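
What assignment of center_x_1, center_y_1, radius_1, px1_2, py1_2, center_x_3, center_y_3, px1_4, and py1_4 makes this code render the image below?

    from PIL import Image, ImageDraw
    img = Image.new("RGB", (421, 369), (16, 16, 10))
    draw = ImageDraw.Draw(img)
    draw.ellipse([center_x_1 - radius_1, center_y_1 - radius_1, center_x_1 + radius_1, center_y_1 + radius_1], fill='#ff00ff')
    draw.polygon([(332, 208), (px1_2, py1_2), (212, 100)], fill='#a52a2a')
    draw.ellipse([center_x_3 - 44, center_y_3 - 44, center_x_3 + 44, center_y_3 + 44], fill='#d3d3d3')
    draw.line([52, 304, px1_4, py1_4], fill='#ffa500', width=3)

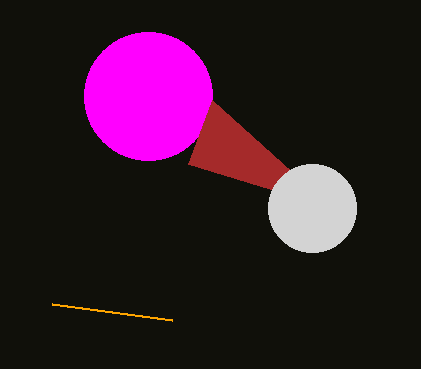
center_x_1 = 148; center_y_1 = 96; radius_1 = 64; px1_2 = 188; py1_2 = 164; center_x_3 = 312; center_y_3 = 208; px1_4 = 172; py1_4 = 320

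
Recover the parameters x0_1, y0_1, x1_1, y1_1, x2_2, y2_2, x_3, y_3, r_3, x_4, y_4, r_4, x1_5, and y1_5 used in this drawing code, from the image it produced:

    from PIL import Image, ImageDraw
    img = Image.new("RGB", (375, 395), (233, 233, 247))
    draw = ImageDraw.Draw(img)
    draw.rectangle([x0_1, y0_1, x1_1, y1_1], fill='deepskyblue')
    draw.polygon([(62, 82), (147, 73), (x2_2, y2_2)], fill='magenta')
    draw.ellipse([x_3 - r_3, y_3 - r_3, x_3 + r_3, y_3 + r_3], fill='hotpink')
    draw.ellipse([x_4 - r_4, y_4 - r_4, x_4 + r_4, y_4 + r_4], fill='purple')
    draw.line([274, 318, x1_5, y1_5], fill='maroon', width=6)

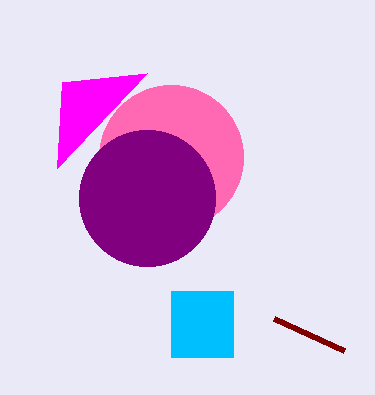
x0_1 = 171; y0_1 = 291; x1_1 = 233; y1_1 = 357; x2_2 = 57; y2_2 = 168; x_3 = 171; y_3 = 157; r_3 = 72; x_4 = 147; y_4 = 198; r_4 = 68; x1_5 = 344; y1_5 = 350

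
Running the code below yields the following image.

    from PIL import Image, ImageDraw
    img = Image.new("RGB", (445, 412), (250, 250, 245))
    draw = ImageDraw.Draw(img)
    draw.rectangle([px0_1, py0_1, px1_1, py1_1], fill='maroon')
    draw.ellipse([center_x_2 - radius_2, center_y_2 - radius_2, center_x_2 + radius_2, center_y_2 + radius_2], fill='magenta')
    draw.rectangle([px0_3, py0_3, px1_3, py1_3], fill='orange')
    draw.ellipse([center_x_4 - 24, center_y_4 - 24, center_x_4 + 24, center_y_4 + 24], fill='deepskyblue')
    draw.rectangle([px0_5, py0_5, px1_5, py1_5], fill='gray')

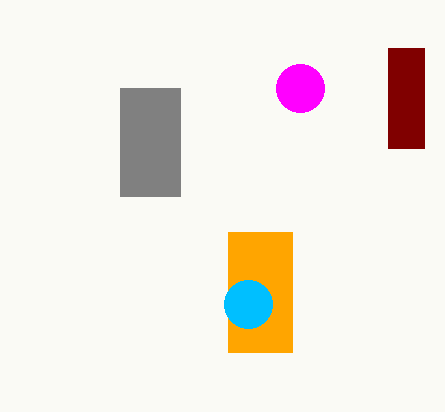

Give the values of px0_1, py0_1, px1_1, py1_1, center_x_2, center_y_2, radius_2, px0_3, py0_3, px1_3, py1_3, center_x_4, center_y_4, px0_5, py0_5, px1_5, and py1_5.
px0_1 = 388
py0_1 = 48
px1_1 = 424
py1_1 = 148
center_x_2 = 300
center_y_2 = 88
radius_2 = 24
px0_3 = 228
py0_3 = 232
px1_3 = 292
py1_3 = 352
center_x_4 = 248
center_y_4 = 304
px0_5 = 120
py0_5 = 88
px1_5 = 180
py1_5 = 196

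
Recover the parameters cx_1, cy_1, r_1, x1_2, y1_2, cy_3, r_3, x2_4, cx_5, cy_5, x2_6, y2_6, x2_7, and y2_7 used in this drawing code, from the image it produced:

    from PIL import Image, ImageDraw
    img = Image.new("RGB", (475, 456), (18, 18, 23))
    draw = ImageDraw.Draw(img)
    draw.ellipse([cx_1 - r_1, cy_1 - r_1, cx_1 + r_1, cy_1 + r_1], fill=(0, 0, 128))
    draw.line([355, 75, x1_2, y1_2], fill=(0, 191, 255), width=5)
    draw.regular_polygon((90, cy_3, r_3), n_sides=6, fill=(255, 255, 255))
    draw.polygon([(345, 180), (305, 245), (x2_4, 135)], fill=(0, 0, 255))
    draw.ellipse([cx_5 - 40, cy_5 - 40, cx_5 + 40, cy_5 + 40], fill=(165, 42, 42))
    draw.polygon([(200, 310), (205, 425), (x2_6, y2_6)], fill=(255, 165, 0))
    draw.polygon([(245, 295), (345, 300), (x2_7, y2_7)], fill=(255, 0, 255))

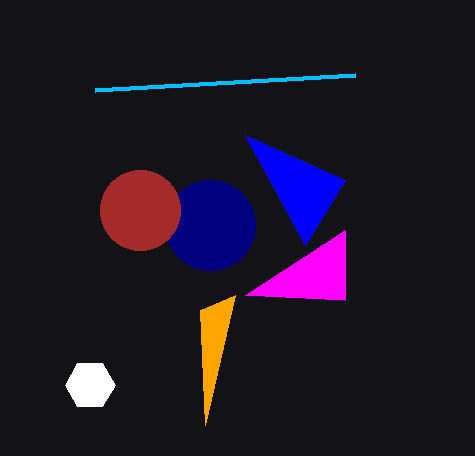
cx_1 = 210
cy_1 = 225
r_1 = 45
x1_2 = 95
y1_2 = 90
cy_3 = 385
r_3 = 25
x2_4 = 245
cx_5 = 140
cy_5 = 210
x2_6 = 235
y2_6 = 295
x2_7 = 345
y2_7 = 230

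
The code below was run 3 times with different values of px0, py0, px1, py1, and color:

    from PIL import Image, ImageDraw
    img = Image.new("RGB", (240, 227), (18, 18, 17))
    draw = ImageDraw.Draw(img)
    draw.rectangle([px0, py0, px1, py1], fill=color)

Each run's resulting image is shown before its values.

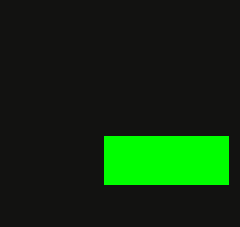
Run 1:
px0 = 104
py0 = 136
px1 = 228
py1 = 184
color = 'lime'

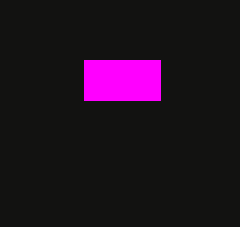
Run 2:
px0 = 84
py0 = 60
px1 = 160
py1 = 100
color = 'magenta'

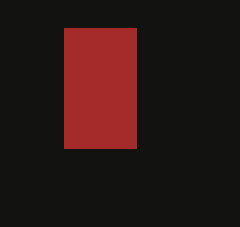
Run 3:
px0 = 64
py0 = 28
px1 = 136
py1 = 148
color = 'brown'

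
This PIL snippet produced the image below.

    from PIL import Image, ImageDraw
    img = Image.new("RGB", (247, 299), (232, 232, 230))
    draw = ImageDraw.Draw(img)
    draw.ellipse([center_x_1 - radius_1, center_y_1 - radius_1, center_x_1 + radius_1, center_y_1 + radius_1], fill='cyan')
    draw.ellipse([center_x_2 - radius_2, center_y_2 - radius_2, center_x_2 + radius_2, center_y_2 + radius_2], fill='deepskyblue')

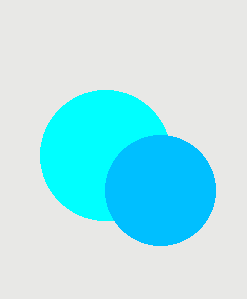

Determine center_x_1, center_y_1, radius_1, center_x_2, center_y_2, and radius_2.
center_x_1 = 105
center_y_1 = 155
radius_1 = 65
center_x_2 = 160
center_y_2 = 190
radius_2 = 55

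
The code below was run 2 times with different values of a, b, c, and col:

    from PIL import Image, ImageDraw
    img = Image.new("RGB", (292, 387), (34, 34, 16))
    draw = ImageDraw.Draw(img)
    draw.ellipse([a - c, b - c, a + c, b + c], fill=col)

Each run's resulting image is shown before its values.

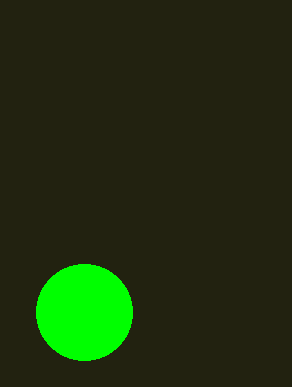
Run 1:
a = 84, b = 312, c = 48, col = 'lime'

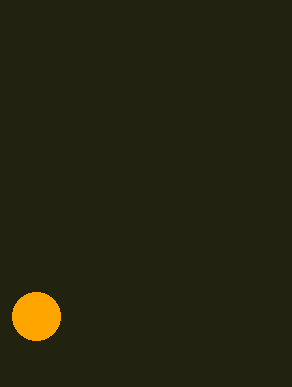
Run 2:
a = 36; b = 316; c = 24; col = 'orange'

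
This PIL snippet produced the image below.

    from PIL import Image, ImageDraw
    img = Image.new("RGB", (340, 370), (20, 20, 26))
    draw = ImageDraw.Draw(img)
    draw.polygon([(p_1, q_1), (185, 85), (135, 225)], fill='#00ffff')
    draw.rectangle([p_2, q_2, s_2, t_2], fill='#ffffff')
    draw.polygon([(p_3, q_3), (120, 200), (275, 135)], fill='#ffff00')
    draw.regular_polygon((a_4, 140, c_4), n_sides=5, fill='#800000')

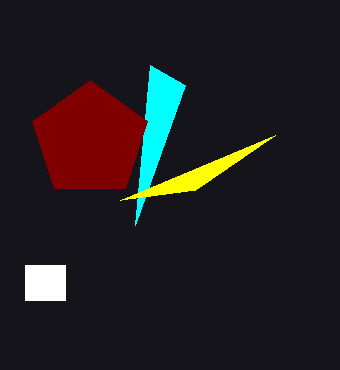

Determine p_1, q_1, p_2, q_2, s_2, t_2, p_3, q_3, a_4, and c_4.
p_1 = 150, q_1 = 65, p_2 = 25, q_2 = 265, s_2 = 65, t_2 = 300, p_3 = 195, q_3 = 190, a_4 = 90, c_4 = 60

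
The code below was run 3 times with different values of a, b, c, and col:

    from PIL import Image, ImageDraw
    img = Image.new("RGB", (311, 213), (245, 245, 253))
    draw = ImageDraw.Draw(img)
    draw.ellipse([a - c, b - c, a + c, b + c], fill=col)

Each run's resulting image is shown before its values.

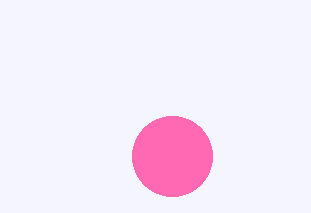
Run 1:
a = 172
b = 156
c = 40
col = 'hotpink'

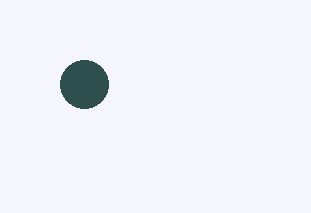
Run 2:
a = 84
b = 84
c = 24
col = 'darkslategray'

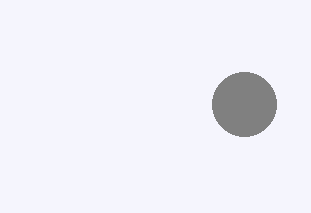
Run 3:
a = 244
b = 104
c = 32
col = 'gray'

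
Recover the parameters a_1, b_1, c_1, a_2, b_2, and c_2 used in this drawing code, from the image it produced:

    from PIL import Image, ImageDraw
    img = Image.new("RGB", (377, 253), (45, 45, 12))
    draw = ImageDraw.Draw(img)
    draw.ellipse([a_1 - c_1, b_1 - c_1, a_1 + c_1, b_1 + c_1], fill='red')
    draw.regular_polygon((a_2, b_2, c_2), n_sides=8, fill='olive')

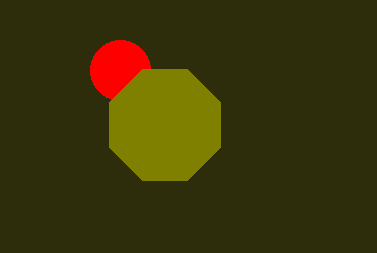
a_1 = 120
b_1 = 70
c_1 = 30
a_2 = 165
b_2 = 125
c_2 = 60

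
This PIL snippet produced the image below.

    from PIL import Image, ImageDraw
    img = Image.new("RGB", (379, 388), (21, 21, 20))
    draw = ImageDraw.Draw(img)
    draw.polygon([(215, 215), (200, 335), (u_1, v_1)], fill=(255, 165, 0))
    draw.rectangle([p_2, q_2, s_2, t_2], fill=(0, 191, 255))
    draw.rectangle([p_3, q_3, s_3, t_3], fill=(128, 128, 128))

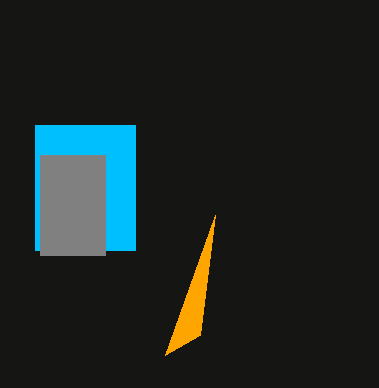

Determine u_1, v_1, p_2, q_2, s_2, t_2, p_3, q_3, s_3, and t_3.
u_1 = 165; v_1 = 355; p_2 = 35; q_2 = 125; s_2 = 135; t_2 = 250; p_3 = 40; q_3 = 155; s_3 = 105; t_3 = 255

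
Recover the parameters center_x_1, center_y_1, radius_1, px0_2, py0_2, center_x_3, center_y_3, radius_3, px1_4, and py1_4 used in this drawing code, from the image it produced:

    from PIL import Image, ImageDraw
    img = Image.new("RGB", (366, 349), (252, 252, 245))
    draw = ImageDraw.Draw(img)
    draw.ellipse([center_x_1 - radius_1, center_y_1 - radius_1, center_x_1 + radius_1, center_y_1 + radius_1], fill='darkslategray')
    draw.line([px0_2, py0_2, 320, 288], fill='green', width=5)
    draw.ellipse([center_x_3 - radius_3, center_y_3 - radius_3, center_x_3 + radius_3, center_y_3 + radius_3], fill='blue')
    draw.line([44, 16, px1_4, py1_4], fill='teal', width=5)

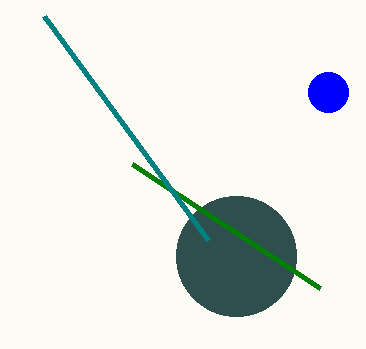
center_x_1 = 236, center_y_1 = 256, radius_1 = 60, px0_2 = 132, py0_2 = 164, center_x_3 = 328, center_y_3 = 92, radius_3 = 20, px1_4 = 208, py1_4 = 240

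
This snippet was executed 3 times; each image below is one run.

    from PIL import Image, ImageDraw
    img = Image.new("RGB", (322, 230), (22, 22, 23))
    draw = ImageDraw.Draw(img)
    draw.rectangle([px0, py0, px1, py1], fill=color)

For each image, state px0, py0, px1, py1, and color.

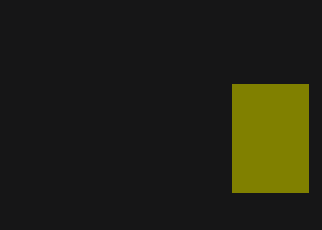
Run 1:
px0 = 232
py0 = 84
px1 = 308
py1 = 192
color = 'olive'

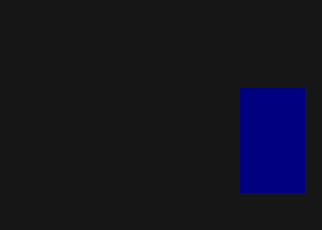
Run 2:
px0 = 240, py0 = 88, px1 = 304, py1 = 192, color = 'navy'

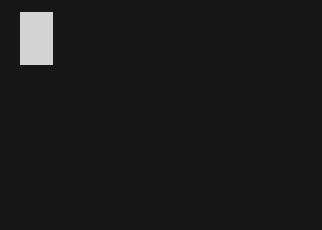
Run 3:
px0 = 20
py0 = 12
px1 = 52
py1 = 64
color = 'lightgray'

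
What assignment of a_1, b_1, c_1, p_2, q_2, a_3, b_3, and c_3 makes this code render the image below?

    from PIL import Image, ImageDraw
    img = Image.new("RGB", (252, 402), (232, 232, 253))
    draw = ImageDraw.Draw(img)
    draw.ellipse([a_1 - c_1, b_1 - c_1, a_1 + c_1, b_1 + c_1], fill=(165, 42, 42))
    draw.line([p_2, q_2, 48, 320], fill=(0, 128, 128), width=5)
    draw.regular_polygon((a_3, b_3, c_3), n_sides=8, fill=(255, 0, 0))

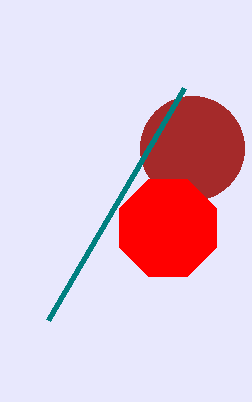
a_1 = 192; b_1 = 148; c_1 = 52; p_2 = 184; q_2 = 88; a_3 = 168; b_3 = 228; c_3 = 52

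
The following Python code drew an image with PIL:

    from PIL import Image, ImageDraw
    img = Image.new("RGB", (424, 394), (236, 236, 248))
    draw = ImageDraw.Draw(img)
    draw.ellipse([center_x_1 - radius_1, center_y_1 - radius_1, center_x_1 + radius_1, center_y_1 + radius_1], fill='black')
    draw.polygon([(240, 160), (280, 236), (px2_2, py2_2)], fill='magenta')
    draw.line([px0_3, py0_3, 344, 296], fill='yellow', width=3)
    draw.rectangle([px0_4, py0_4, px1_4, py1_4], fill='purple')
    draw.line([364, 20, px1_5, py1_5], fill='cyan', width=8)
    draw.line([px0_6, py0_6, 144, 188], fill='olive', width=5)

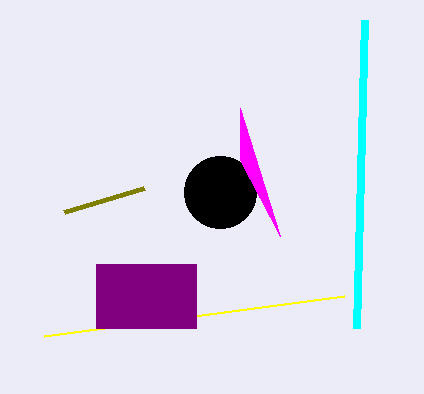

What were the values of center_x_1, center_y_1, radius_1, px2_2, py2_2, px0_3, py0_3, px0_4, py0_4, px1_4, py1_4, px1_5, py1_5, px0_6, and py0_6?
center_x_1 = 220; center_y_1 = 192; radius_1 = 36; px2_2 = 240; py2_2 = 108; px0_3 = 44; py0_3 = 336; px0_4 = 96; py0_4 = 264; px1_4 = 196; py1_4 = 328; px1_5 = 356; py1_5 = 328; px0_6 = 64; py0_6 = 212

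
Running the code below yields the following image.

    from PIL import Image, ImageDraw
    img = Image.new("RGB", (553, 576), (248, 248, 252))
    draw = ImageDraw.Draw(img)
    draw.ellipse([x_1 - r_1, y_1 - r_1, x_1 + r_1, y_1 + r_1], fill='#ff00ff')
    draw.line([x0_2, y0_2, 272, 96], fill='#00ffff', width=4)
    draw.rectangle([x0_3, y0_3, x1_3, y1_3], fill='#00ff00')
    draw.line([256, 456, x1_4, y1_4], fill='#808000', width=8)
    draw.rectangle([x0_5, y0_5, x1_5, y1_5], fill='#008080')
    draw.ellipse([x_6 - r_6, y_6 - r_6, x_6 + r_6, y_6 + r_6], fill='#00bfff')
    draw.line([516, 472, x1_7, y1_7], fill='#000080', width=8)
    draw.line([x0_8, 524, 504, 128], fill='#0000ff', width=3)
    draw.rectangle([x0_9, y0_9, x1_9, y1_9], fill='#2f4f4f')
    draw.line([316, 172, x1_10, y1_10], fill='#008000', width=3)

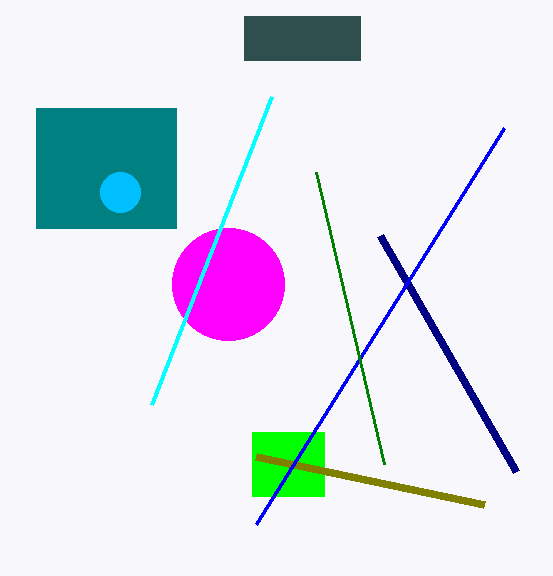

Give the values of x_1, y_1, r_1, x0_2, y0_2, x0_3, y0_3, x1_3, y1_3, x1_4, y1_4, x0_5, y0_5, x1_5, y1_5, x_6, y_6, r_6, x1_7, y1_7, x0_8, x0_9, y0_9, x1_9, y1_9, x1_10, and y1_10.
x_1 = 228
y_1 = 284
r_1 = 56
x0_2 = 152
y0_2 = 404
x0_3 = 252
y0_3 = 432
x1_3 = 324
y1_3 = 496
x1_4 = 484
y1_4 = 504
x0_5 = 36
y0_5 = 108
x1_5 = 176
y1_5 = 228
x_6 = 120
y_6 = 192
r_6 = 20
x1_7 = 380
y1_7 = 236
x0_8 = 256
x0_9 = 244
y0_9 = 16
x1_9 = 360
y1_9 = 60
x1_10 = 384
y1_10 = 464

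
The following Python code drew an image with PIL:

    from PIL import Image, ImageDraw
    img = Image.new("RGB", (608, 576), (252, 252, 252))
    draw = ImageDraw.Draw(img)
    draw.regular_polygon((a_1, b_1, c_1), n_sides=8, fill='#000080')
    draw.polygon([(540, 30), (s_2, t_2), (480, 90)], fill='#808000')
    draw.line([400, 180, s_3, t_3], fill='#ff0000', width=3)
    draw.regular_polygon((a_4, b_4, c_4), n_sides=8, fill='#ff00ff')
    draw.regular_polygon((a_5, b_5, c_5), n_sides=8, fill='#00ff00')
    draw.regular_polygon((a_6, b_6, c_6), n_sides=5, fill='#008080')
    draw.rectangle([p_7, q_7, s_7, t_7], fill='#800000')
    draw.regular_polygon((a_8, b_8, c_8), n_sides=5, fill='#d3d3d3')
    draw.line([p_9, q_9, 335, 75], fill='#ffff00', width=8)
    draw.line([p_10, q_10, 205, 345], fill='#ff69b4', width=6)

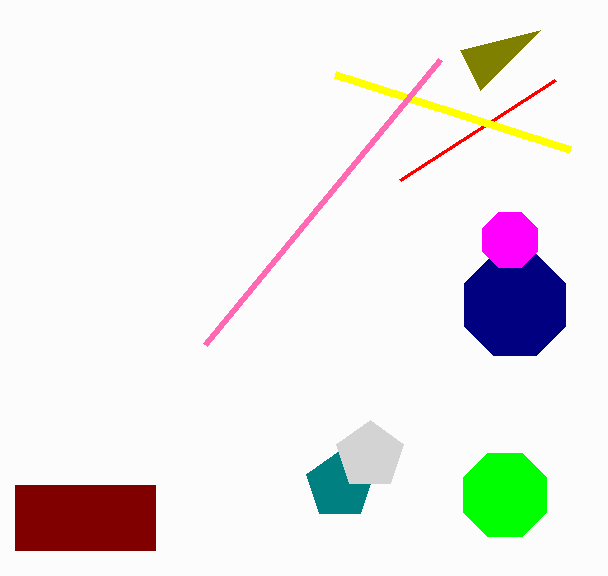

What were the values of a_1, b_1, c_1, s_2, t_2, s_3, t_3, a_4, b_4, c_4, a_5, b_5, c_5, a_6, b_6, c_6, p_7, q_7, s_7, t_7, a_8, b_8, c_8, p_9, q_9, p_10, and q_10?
a_1 = 515; b_1 = 305; c_1 = 55; s_2 = 460; t_2 = 50; s_3 = 555; t_3 = 80; a_4 = 510; b_4 = 240; c_4 = 30; a_5 = 505; b_5 = 495; c_5 = 45; a_6 = 340; b_6 = 485; c_6 = 35; p_7 = 15; q_7 = 485; s_7 = 155; t_7 = 550; a_8 = 370; b_8 = 455; c_8 = 35; p_9 = 570; q_9 = 150; p_10 = 440; q_10 = 60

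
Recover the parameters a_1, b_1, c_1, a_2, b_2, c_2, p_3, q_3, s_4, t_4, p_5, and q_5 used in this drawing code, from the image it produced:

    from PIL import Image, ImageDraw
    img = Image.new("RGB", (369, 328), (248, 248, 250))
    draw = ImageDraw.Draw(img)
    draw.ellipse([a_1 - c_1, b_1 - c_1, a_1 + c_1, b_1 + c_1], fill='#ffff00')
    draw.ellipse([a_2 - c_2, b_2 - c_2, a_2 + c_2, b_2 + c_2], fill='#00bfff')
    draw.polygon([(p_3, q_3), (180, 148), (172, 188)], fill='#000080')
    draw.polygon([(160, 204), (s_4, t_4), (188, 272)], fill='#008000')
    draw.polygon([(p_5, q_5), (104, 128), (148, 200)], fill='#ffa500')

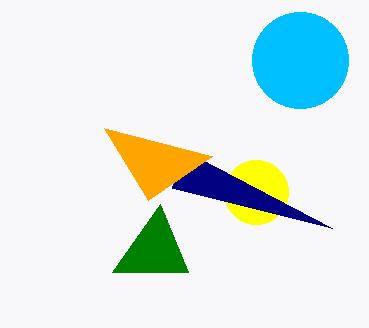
a_1 = 256; b_1 = 192; c_1 = 32; a_2 = 300; b_2 = 60; c_2 = 48; p_3 = 332; q_3 = 228; s_4 = 112; t_4 = 272; p_5 = 212; q_5 = 156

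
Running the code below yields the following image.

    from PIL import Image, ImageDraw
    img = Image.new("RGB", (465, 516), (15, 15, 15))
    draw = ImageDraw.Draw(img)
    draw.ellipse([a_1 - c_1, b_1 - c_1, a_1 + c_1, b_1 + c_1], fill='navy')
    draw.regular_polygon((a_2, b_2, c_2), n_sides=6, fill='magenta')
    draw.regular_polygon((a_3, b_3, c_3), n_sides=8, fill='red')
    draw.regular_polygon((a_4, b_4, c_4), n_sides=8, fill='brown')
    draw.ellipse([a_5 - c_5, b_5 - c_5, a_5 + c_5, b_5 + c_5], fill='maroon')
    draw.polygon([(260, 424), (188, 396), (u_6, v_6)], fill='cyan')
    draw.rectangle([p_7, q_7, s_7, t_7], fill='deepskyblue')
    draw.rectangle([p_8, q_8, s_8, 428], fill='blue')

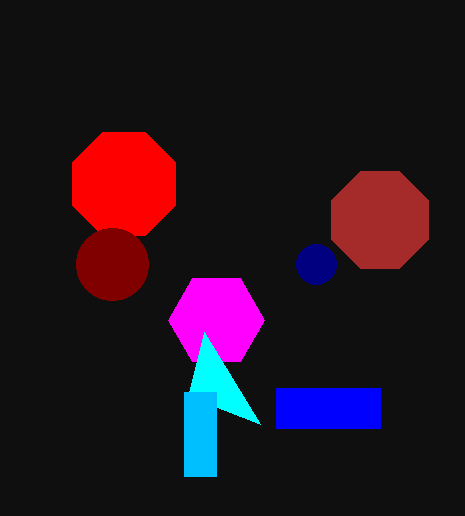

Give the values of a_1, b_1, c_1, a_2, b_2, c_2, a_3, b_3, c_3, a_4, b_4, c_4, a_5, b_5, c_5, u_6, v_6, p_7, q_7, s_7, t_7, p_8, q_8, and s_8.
a_1 = 316
b_1 = 264
c_1 = 20
a_2 = 216
b_2 = 320
c_2 = 48
a_3 = 124
b_3 = 184
c_3 = 56
a_4 = 380
b_4 = 220
c_4 = 52
a_5 = 112
b_5 = 264
c_5 = 36
u_6 = 204
v_6 = 332
p_7 = 184
q_7 = 392
s_7 = 216
t_7 = 476
p_8 = 276
q_8 = 388
s_8 = 380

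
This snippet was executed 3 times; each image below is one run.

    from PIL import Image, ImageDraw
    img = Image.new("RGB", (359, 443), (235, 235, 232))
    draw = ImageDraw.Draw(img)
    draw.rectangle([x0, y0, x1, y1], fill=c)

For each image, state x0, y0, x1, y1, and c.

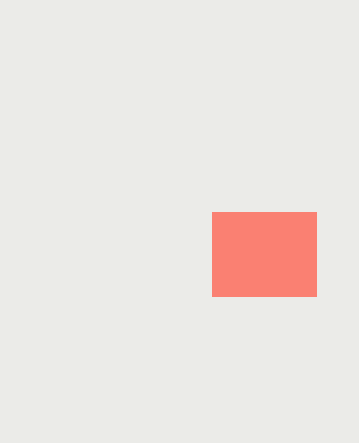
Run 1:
x0 = 212; y0 = 212; x1 = 316; y1 = 296; c = 'salmon'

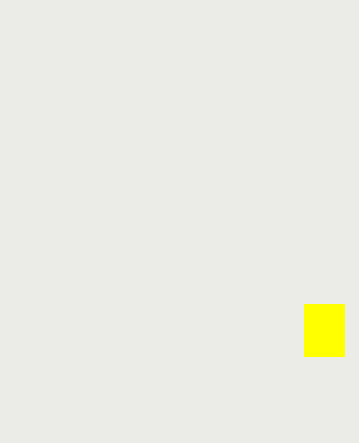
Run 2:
x0 = 304
y0 = 304
x1 = 344
y1 = 356
c = 'yellow'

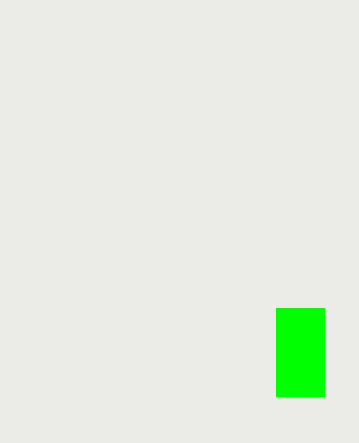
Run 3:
x0 = 276; y0 = 308; x1 = 324; y1 = 396; c = 'lime'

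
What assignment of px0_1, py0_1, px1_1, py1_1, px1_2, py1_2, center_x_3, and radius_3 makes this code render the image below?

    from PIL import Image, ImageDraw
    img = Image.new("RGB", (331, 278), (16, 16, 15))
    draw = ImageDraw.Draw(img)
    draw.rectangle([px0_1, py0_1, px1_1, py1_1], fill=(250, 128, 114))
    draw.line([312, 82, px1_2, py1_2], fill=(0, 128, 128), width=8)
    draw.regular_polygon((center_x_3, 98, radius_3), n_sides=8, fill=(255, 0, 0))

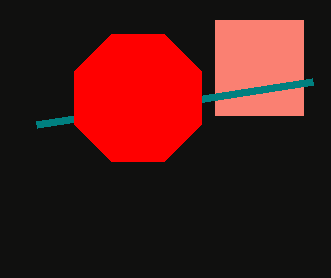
px0_1 = 215, py0_1 = 20, px1_1 = 303, py1_1 = 115, px1_2 = 36, py1_2 = 125, center_x_3 = 138, radius_3 = 69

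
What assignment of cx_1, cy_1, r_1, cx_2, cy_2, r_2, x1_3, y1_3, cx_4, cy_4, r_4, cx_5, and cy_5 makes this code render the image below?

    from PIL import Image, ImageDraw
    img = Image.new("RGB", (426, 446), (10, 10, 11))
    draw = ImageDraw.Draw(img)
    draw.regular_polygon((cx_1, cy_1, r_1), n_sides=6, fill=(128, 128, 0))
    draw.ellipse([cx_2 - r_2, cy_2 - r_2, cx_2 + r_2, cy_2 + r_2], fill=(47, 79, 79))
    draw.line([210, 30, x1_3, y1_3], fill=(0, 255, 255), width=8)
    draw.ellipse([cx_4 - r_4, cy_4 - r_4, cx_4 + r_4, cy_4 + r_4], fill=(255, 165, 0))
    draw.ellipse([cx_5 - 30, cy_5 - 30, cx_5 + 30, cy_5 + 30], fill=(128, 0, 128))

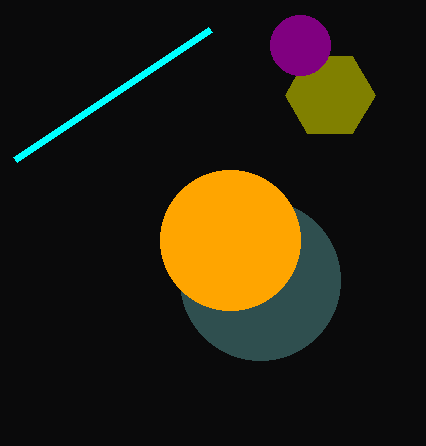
cx_1 = 330; cy_1 = 95; r_1 = 45; cx_2 = 260; cy_2 = 280; r_2 = 80; x1_3 = 15; y1_3 = 160; cx_4 = 230; cy_4 = 240; r_4 = 70; cx_5 = 300; cy_5 = 45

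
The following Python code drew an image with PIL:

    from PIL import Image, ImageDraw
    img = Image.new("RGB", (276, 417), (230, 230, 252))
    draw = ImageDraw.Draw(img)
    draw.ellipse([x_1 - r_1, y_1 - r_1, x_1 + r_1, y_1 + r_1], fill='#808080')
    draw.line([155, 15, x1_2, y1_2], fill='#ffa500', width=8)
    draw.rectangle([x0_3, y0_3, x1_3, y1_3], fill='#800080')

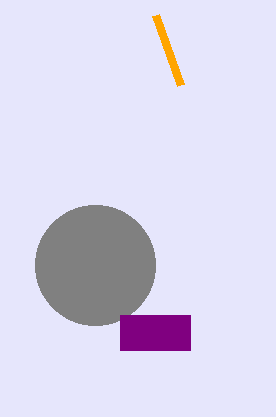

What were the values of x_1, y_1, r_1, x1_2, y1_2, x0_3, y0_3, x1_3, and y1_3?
x_1 = 95, y_1 = 265, r_1 = 60, x1_2 = 180, y1_2 = 85, x0_3 = 120, y0_3 = 315, x1_3 = 190, y1_3 = 350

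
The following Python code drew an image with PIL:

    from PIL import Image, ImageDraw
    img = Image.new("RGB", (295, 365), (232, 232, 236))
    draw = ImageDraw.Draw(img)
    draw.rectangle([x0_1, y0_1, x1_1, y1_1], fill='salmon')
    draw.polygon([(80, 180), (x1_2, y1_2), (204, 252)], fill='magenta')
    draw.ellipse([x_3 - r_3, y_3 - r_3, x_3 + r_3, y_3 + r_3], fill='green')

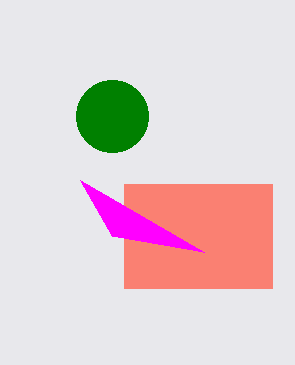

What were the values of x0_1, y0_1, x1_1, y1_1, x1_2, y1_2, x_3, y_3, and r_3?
x0_1 = 124
y0_1 = 184
x1_1 = 272
y1_1 = 288
x1_2 = 112
y1_2 = 236
x_3 = 112
y_3 = 116
r_3 = 36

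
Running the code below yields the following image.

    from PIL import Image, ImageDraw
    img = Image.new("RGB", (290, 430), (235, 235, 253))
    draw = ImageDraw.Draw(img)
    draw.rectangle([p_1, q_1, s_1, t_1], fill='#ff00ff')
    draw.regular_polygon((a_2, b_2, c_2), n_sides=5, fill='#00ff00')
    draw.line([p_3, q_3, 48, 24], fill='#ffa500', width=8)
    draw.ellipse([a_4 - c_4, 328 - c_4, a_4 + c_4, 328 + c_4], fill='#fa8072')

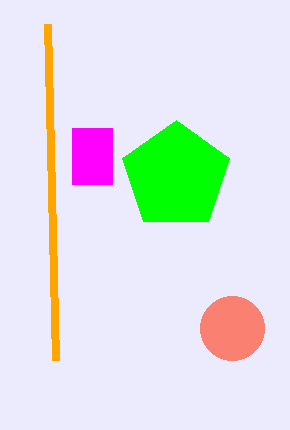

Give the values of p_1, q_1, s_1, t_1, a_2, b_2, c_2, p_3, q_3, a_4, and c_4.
p_1 = 72, q_1 = 128, s_1 = 112, t_1 = 184, a_2 = 176, b_2 = 176, c_2 = 56, p_3 = 56, q_3 = 360, a_4 = 232, c_4 = 32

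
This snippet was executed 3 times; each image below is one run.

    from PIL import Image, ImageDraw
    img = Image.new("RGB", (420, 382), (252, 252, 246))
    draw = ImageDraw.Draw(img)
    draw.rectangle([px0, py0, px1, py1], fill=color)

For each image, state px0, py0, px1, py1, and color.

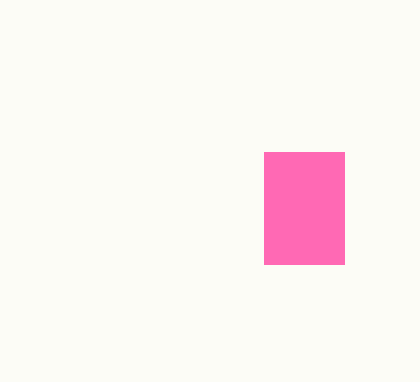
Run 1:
px0 = 264; py0 = 152; px1 = 344; py1 = 264; color = 'hotpink'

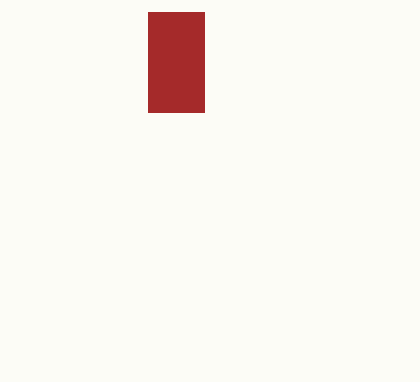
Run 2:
px0 = 148, py0 = 12, px1 = 204, py1 = 112, color = 'brown'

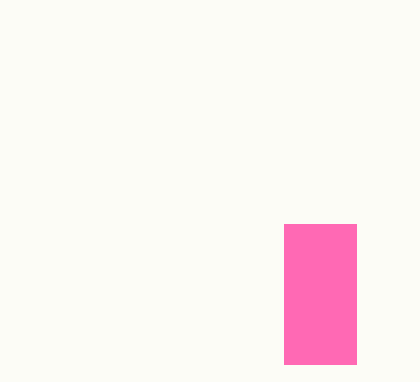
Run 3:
px0 = 284; py0 = 224; px1 = 356; py1 = 364; color = 'hotpink'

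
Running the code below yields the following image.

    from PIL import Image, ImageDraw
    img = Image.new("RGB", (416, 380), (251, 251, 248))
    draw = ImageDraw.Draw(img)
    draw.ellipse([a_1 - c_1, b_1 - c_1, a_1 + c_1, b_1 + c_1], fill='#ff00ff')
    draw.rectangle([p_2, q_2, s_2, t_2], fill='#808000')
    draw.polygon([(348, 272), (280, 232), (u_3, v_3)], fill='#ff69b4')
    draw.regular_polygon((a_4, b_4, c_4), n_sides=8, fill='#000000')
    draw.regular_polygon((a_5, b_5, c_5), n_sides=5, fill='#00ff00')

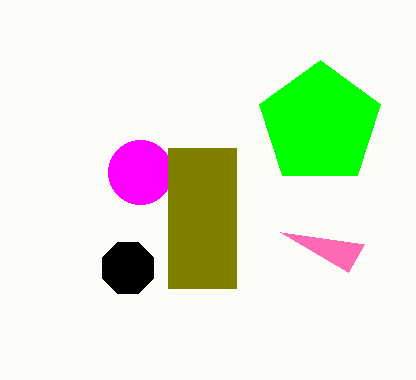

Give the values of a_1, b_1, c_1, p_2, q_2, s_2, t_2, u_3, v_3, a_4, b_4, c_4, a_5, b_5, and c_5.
a_1 = 140
b_1 = 172
c_1 = 32
p_2 = 168
q_2 = 148
s_2 = 236
t_2 = 288
u_3 = 364
v_3 = 244
a_4 = 128
b_4 = 268
c_4 = 28
a_5 = 320
b_5 = 124
c_5 = 64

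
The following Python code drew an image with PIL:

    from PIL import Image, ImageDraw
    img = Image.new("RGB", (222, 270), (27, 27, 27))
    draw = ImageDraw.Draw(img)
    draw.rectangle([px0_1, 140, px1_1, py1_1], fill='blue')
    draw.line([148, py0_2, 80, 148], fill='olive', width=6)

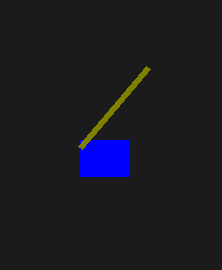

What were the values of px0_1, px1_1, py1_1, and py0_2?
px0_1 = 80; px1_1 = 128; py1_1 = 176; py0_2 = 68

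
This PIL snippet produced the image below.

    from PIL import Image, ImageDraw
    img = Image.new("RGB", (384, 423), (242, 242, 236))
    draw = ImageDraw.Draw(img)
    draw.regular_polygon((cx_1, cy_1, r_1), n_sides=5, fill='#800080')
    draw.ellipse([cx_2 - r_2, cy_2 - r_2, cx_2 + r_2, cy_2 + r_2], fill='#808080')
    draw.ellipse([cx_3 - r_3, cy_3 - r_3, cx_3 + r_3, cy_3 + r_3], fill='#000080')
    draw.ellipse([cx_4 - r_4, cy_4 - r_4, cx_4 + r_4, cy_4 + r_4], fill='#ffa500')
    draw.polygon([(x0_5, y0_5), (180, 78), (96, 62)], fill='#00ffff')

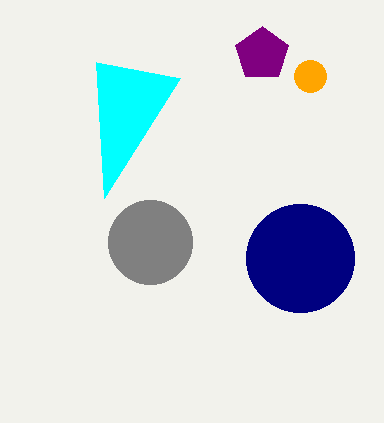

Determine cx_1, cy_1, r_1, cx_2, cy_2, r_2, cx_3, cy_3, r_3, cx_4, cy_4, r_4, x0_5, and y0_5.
cx_1 = 262; cy_1 = 54; r_1 = 28; cx_2 = 150; cy_2 = 242; r_2 = 42; cx_3 = 300; cy_3 = 258; r_3 = 54; cx_4 = 310; cy_4 = 76; r_4 = 16; x0_5 = 104; y0_5 = 198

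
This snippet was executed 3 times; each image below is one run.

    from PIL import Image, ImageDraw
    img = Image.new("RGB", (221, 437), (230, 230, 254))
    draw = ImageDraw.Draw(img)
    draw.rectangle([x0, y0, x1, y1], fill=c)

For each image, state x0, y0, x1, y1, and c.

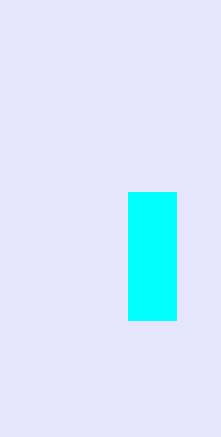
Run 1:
x0 = 128; y0 = 192; x1 = 176; y1 = 320; c = 'cyan'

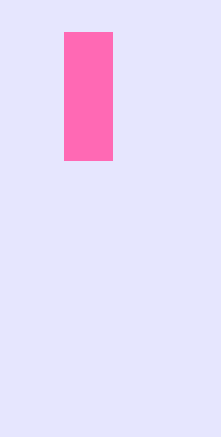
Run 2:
x0 = 64; y0 = 32; x1 = 112; y1 = 160; c = 'hotpink'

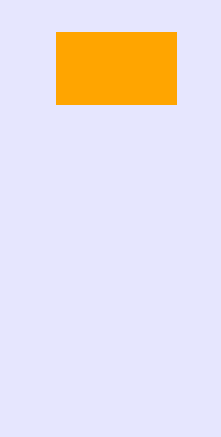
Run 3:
x0 = 56, y0 = 32, x1 = 176, y1 = 104, c = 'orange'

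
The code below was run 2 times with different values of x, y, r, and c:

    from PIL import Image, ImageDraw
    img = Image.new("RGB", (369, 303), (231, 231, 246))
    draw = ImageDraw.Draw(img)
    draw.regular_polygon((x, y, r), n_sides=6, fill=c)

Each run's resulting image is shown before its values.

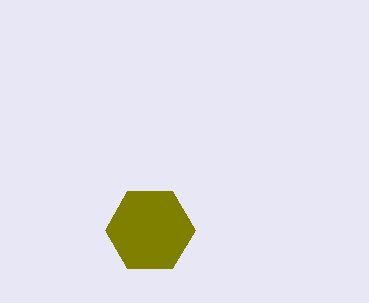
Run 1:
x = 150; y = 230; r = 45; c = 'olive'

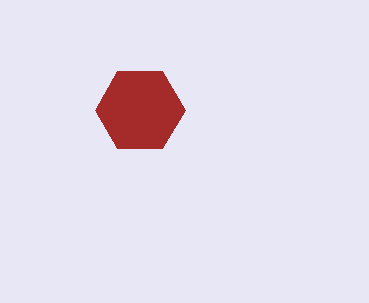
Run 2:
x = 140; y = 110; r = 45; c = 'brown'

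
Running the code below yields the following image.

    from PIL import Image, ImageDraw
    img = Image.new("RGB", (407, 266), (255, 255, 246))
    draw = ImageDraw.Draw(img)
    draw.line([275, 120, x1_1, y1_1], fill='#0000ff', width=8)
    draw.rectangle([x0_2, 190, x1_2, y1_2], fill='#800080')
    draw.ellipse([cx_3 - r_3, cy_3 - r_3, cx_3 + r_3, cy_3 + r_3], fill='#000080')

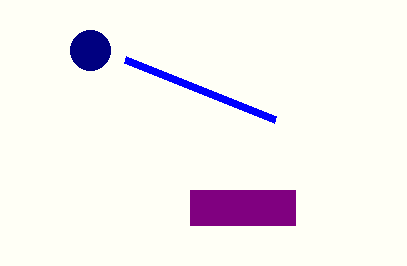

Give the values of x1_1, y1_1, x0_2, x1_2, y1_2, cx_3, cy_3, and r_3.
x1_1 = 125, y1_1 = 60, x0_2 = 190, x1_2 = 295, y1_2 = 225, cx_3 = 90, cy_3 = 50, r_3 = 20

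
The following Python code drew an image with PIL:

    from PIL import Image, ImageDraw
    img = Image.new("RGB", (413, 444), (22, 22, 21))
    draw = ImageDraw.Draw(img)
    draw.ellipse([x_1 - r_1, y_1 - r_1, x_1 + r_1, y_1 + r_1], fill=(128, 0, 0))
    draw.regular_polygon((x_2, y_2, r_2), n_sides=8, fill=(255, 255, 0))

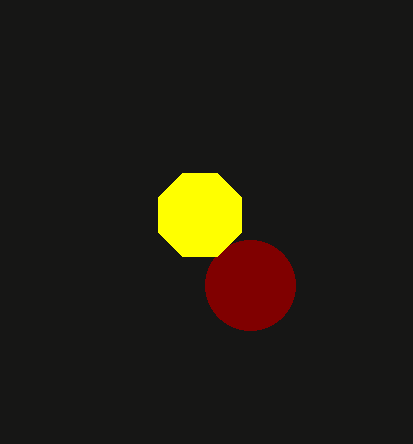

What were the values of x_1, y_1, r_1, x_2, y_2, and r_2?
x_1 = 250
y_1 = 285
r_1 = 45
x_2 = 200
y_2 = 215
r_2 = 45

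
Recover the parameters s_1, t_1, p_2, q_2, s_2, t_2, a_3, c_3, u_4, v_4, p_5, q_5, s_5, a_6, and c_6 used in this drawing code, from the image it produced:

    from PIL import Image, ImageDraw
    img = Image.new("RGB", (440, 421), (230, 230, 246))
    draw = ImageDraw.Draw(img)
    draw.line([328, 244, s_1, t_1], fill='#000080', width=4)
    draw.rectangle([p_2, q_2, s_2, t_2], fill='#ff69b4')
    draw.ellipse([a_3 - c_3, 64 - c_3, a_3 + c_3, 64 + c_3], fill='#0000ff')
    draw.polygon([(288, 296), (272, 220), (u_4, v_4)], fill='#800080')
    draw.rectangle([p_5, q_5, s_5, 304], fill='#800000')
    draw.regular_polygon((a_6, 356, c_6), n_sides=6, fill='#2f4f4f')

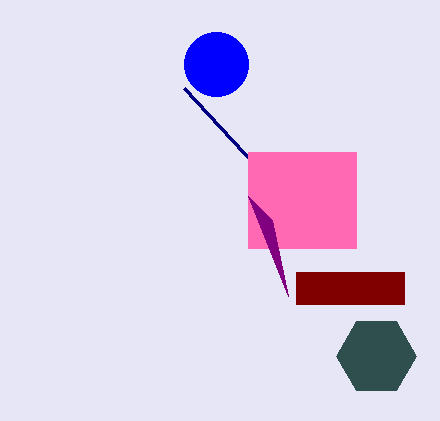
s_1 = 184, t_1 = 88, p_2 = 248, q_2 = 152, s_2 = 356, t_2 = 248, a_3 = 216, c_3 = 32, u_4 = 248, v_4 = 196, p_5 = 296, q_5 = 272, s_5 = 404, a_6 = 376, c_6 = 40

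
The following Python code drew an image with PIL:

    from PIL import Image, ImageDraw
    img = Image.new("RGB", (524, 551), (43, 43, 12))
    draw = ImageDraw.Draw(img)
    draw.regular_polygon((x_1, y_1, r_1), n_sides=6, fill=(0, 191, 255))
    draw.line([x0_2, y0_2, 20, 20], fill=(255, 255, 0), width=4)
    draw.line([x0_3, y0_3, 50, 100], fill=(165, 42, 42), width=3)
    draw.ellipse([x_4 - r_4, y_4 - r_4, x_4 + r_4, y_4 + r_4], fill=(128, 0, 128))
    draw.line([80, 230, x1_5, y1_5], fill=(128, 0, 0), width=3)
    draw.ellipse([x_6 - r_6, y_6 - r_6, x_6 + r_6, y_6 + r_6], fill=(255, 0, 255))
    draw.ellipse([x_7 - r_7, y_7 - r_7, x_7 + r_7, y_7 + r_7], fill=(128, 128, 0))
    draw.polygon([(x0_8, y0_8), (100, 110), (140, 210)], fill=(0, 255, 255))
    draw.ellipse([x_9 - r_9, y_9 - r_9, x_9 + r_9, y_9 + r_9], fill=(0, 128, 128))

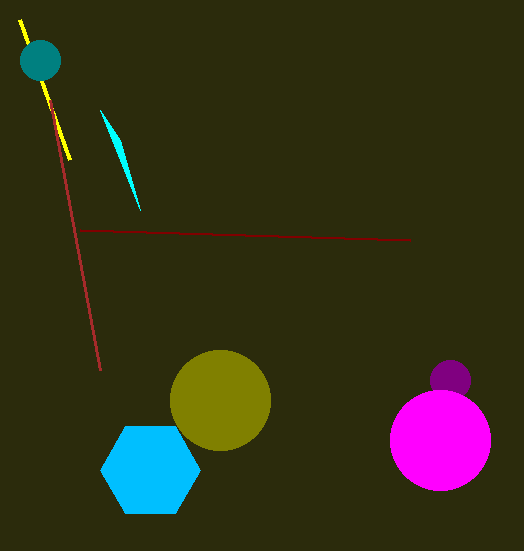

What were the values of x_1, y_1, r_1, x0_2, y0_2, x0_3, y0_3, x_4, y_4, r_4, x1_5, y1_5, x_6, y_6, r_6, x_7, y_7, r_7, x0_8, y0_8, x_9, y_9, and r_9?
x_1 = 150; y_1 = 470; r_1 = 50; x0_2 = 70; y0_2 = 160; x0_3 = 100; y0_3 = 370; x_4 = 450; y_4 = 380; r_4 = 20; x1_5 = 410; y1_5 = 240; x_6 = 440; y_6 = 440; r_6 = 50; x_7 = 220; y_7 = 400; r_7 = 50; x0_8 = 120; y0_8 = 140; x_9 = 40; y_9 = 60; r_9 = 20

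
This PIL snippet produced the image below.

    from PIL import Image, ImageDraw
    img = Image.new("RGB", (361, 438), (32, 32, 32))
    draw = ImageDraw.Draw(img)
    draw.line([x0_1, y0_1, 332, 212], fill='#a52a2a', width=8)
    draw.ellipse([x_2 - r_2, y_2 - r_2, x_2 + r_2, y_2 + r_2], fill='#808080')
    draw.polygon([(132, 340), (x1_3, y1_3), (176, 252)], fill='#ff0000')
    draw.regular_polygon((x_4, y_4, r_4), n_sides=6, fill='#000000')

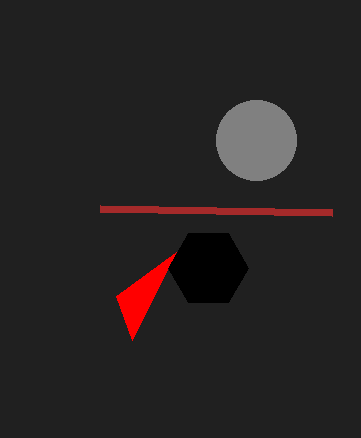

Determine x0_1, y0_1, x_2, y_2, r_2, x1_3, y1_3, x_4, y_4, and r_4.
x0_1 = 100
y0_1 = 208
x_2 = 256
y_2 = 140
r_2 = 40
x1_3 = 116
y1_3 = 296
x_4 = 208
y_4 = 268
r_4 = 40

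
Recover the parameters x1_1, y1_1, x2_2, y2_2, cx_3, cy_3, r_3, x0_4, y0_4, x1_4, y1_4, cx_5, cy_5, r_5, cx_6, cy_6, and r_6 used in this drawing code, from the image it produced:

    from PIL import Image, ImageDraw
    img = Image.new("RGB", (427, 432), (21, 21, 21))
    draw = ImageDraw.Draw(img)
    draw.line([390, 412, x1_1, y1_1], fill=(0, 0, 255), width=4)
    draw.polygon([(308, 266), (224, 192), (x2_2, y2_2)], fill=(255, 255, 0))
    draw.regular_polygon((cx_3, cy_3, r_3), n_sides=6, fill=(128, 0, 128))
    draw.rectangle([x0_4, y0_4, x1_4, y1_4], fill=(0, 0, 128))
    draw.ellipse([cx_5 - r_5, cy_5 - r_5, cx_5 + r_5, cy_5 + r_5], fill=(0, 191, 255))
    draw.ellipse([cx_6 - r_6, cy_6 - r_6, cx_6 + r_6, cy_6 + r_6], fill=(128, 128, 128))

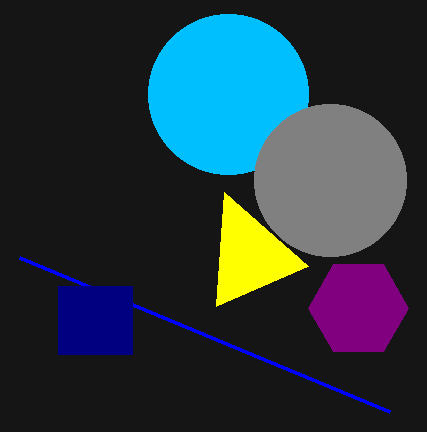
x1_1 = 20; y1_1 = 258; x2_2 = 216; y2_2 = 306; cx_3 = 358; cy_3 = 308; r_3 = 50; x0_4 = 58; y0_4 = 286; x1_4 = 132; y1_4 = 354; cx_5 = 228; cy_5 = 94; r_5 = 80; cx_6 = 330; cy_6 = 180; r_6 = 76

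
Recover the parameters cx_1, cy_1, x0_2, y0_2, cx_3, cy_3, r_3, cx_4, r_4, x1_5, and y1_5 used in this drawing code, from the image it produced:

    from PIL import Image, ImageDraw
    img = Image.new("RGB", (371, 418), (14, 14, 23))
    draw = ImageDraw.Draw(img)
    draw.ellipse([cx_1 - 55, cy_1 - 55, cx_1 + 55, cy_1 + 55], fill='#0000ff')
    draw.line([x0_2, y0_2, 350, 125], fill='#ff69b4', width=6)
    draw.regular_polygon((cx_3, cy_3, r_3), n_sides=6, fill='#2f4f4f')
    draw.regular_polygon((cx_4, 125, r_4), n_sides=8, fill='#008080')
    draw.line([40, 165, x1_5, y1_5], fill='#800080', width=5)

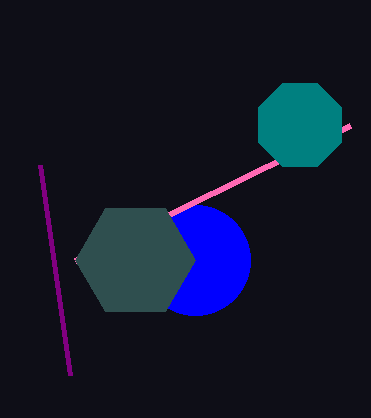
cx_1 = 195
cy_1 = 260
x0_2 = 75
y0_2 = 260
cx_3 = 135
cy_3 = 260
r_3 = 60
cx_4 = 300
r_4 = 45
x1_5 = 70
y1_5 = 375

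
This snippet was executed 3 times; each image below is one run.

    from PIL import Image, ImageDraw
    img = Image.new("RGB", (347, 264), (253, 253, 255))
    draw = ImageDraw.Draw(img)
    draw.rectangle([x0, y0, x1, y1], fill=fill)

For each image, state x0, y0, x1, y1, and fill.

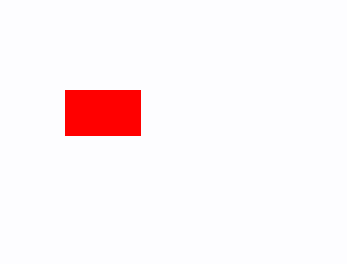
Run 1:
x0 = 65
y0 = 90
x1 = 140
y1 = 135
fill = 'red'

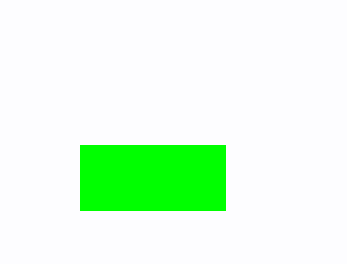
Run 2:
x0 = 80; y0 = 145; x1 = 225; y1 = 210; fill = 'lime'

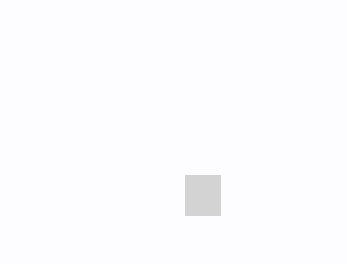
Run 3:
x0 = 185
y0 = 175
x1 = 220
y1 = 215
fill = 'lightgray'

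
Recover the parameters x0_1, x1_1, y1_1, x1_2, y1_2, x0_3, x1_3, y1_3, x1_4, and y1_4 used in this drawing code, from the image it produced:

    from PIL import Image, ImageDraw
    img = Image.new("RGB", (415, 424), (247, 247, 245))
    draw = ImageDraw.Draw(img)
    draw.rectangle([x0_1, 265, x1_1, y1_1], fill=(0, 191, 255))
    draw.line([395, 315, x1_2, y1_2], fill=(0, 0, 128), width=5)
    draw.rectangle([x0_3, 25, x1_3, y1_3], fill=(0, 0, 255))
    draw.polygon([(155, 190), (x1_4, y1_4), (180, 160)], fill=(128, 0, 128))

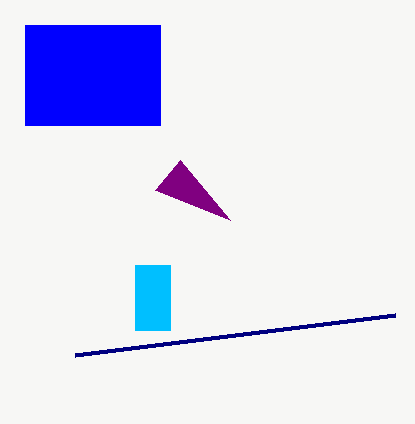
x0_1 = 135
x1_1 = 170
y1_1 = 330
x1_2 = 75
y1_2 = 355
x0_3 = 25
x1_3 = 160
y1_3 = 125
x1_4 = 230
y1_4 = 220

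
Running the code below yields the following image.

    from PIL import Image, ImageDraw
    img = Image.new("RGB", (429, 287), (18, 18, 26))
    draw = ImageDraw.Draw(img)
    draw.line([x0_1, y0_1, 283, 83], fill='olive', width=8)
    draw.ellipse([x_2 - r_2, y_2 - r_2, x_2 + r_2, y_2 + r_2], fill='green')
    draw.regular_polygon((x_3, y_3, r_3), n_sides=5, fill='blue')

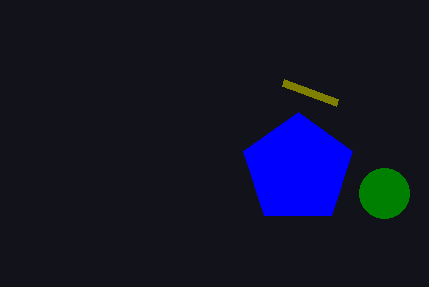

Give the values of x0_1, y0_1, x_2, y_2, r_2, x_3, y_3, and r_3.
x0_1 = 337
y0_1 = 103
x_2 = 384
y_2 = 193
r_2 = 25
x_3 = 298
y_3 = 169
r_3 = 57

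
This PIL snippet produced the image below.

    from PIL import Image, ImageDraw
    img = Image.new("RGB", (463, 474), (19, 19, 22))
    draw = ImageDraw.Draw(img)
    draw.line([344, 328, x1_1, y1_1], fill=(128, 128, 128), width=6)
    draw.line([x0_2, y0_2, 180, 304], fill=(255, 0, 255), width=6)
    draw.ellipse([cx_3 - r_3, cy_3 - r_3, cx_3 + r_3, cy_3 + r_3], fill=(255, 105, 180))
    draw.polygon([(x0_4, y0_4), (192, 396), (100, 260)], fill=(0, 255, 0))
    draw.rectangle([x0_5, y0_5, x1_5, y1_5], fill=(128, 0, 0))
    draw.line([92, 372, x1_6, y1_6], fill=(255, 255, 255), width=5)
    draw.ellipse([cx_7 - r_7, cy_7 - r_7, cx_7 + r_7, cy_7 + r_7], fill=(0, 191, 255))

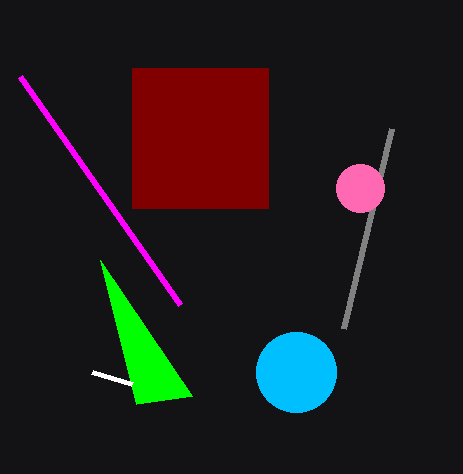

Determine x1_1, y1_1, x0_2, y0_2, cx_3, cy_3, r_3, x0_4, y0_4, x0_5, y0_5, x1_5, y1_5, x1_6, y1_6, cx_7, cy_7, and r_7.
x1_1 = 392, y1_1 = 128, x0_2 = 20, y0_2 = 76, cx_3 = 360, cy_3 = 188, r_3 = 24, x0_4 = 136, y0_4 = 404, x0_5 = 132, y0_5 = 68, x1_5 = 268, y1_5 = 208, x1_6 = 132, y1_6 = 384, cx_7 = 296, cy_7 = 372, r_7 = 40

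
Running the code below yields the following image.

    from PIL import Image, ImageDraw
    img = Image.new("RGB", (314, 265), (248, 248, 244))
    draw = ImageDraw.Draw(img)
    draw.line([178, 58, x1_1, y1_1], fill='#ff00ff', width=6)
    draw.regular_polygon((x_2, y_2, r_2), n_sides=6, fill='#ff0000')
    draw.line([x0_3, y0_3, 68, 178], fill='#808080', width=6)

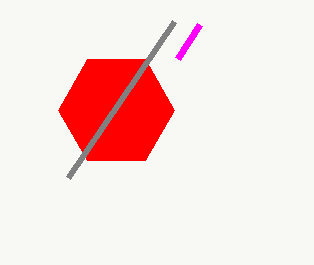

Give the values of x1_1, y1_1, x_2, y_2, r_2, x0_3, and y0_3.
x1_1 = 200
y1_1 = 24
x_2 = 116
y_2 = 110
r_2 = 58
x0_3 = 174
y0_3 = 22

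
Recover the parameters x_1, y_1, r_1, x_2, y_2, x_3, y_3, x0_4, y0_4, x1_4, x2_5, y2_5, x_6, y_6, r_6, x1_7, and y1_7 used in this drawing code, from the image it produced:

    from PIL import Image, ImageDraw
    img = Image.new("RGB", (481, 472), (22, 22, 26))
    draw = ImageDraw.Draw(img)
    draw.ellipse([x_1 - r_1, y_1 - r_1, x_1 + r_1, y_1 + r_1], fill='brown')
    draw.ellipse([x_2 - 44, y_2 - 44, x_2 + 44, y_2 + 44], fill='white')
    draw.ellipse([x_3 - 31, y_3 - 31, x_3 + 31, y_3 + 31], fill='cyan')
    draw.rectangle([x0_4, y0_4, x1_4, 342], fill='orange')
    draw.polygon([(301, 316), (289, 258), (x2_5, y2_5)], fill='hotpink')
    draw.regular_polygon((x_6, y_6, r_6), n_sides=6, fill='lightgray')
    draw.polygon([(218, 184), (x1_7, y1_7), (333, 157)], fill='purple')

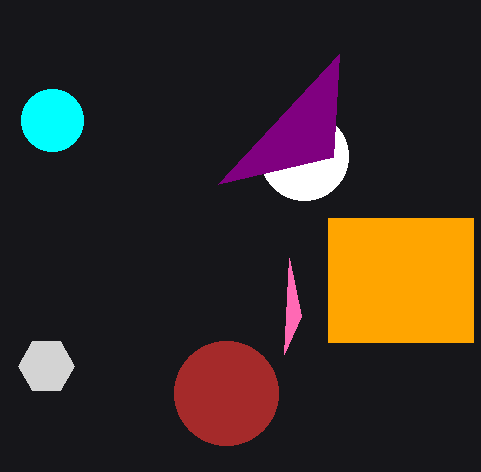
x_1 = 226; y_1 = 393; r_1 = 52; x_2 = 304; y_2 = 156; x_3 = 52; y_3 = 120; x0_4 = 328; y0_4 = 218; x1_4 = 473; x2_5 = 284; y2_5 = 354; x_6 = 46; y_6 = 366; r_6 = 28; x1_7 = 339; y1_7 = 54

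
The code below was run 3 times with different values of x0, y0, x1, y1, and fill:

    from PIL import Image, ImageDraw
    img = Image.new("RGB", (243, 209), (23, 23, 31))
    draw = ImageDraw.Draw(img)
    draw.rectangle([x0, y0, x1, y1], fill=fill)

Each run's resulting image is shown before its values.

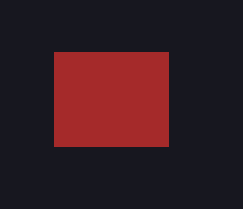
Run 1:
x0 = 54
y0 = 52
x1 = 168
y1 = 146
fill = 'brown'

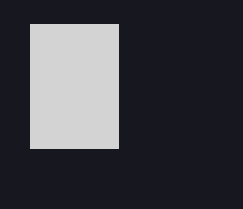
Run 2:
x0 = 30
y0 = 24
x1 = 118
y1 = 148
fill = 'lightgray'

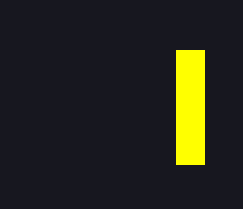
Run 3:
x0 = 176, y0 = 50, x1 = 204, y1 = 164, fill = 'yellow'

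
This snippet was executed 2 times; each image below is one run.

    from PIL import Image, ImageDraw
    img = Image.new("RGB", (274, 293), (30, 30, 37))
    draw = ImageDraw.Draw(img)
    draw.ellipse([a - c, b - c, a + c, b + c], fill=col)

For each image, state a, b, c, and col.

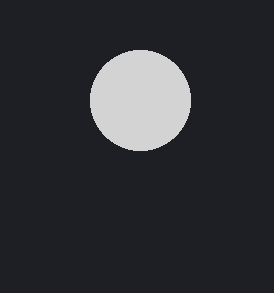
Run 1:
a = 140, b = 100, c = 50, col = 'lightgray'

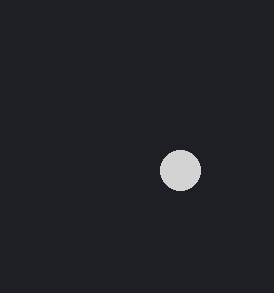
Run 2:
a = 180, b = 170, c = 20, col = 'lightgray'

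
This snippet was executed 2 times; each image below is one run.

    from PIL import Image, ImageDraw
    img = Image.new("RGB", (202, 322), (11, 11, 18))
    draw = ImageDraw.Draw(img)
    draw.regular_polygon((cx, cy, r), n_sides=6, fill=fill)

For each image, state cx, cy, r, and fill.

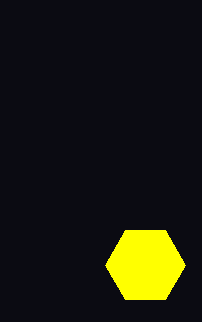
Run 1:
cx = 145; cy = 265; r = 40; fill = 'yellow'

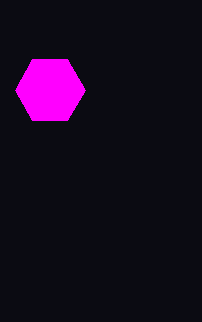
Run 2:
cx = 50, cy = 90, r = 35, fill = 'magenta'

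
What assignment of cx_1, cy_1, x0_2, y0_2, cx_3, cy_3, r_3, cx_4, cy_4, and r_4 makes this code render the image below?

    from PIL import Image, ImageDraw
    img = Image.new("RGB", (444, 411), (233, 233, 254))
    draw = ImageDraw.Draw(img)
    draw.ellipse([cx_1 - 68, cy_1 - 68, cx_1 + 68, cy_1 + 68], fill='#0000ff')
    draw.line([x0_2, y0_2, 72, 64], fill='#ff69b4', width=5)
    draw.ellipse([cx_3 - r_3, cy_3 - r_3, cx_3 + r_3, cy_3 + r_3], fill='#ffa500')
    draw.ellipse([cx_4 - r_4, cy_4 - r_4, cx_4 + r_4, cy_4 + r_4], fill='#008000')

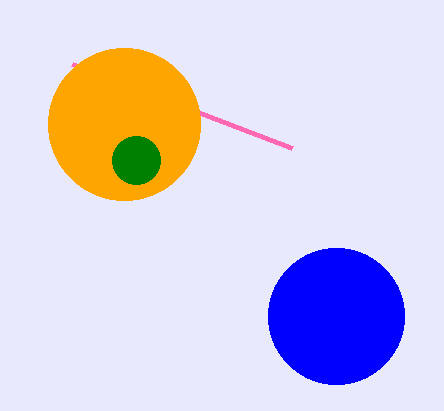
cx_1 = 336; cy_1 = 316; x0_2 = 292; y0_2 = 148; cx_3 = 124; cy_3 = 124; r_3 = 76; cx_4 = 136; cy_4 = 160; r_4 = 24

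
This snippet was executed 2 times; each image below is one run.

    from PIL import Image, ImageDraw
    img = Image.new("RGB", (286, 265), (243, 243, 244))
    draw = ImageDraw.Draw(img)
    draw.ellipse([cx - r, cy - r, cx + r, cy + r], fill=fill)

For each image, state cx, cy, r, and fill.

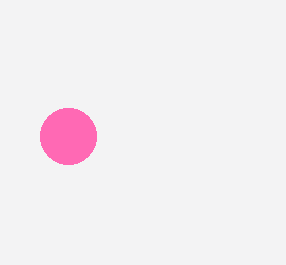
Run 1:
cx = 68
cy = 136
r = 28
fill = 'hotpink'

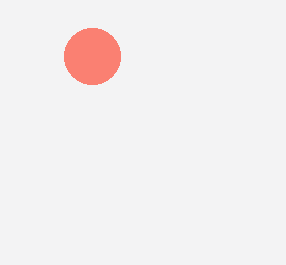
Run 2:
cx = 92; cy = 56; r = 28; fill = 'salmon'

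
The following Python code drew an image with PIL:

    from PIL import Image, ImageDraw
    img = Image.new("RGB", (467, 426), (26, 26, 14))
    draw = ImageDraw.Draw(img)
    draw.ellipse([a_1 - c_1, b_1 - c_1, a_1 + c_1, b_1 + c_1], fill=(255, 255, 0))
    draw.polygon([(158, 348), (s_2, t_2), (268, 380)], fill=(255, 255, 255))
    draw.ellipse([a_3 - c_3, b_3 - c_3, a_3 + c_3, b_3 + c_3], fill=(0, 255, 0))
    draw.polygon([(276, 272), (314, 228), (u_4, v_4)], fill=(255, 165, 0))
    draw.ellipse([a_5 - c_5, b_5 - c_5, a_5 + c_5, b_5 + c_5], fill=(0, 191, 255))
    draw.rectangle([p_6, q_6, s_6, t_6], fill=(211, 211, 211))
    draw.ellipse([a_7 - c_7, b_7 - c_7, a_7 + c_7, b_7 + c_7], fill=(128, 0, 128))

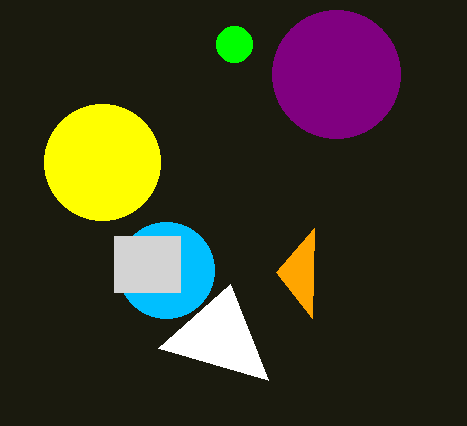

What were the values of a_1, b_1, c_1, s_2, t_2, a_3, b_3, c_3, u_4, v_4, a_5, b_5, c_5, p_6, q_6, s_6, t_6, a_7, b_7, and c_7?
a_1 = 102, b_1 = 162, c_1 = 58, s_2 = 230, t_2 = 284, a_3 = 234, b_3 = 44, c_3 = 18, u_4 = 312, v_4 = 318, a_5 = 166, b_5 = 270, c_5 = 48, p_6 = 114, q_6 = 236, s_6 = 180, t_6 = 292, a_7 = 336, b_7 = 74, c_7 = 64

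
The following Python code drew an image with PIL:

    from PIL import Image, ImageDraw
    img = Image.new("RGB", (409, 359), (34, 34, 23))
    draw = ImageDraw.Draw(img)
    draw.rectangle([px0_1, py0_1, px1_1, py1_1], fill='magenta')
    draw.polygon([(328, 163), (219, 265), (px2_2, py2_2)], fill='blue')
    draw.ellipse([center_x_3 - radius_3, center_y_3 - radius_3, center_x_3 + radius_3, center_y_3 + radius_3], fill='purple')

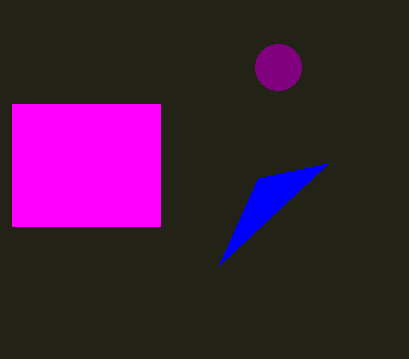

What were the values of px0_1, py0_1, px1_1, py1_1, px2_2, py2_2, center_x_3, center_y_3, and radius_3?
px0_1 = 12; py0_1 = 104; px1_1 = 160; py1_1 = 226; px2_2 = 258; py2_2 = 178; center_x_3 = 278; center_y_3 = 67; radius_3 = 23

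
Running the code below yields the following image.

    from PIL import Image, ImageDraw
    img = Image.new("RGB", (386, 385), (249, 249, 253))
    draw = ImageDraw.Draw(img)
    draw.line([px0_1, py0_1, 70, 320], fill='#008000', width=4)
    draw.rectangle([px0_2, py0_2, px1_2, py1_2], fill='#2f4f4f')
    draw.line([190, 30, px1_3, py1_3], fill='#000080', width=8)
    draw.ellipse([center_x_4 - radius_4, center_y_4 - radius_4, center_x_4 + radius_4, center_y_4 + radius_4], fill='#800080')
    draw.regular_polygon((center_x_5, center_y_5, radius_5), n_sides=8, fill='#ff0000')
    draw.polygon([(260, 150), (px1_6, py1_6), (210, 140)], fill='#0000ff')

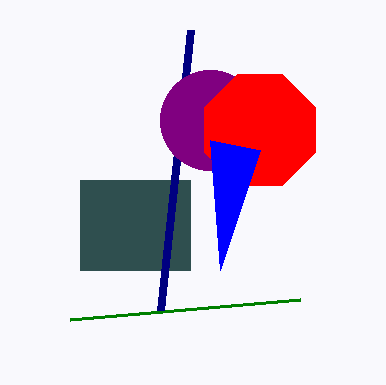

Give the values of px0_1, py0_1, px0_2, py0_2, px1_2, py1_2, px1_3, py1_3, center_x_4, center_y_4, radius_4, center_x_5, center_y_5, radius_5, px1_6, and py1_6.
px0_1 = 300; py0_1 = 300; px0_2 = 80; py0_2 = 180; px1_2 = 190; py1_2 = 270; px1_3 = 160; py1_3 = 310; center_x_4 = 210; center_y_4 = 120; radius_4 = 50; center_x_5 = 260; center_y_5 = 130; radius_5 = 60; px1_6 = 220; py1_6 = 270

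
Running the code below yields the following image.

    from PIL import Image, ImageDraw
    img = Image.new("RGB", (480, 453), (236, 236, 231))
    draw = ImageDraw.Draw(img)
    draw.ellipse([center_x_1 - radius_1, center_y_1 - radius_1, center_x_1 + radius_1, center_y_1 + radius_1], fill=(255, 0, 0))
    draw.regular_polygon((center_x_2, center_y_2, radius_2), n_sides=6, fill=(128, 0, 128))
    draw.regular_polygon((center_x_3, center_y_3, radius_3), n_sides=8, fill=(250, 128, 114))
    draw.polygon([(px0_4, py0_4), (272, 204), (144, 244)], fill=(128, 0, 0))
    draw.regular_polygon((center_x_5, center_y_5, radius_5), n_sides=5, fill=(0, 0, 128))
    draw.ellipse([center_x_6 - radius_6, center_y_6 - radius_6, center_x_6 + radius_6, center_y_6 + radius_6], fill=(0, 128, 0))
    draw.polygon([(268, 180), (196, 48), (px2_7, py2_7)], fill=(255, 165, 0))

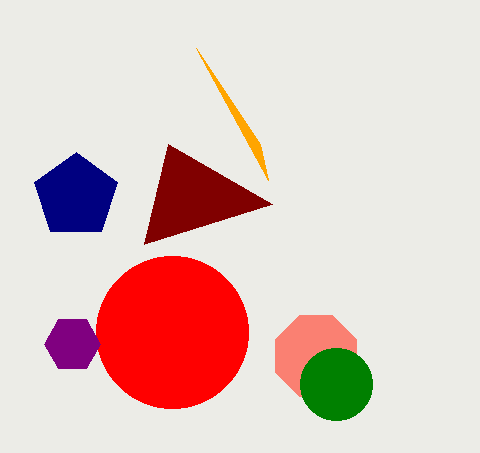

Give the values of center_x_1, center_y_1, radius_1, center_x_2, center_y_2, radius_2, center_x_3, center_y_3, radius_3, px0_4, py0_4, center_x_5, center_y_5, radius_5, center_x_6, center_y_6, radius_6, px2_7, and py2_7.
center_x_1 = 172; center_y_1 = 332; radius_1 = 76; center_x_2 = 72; center_y_2 = 344; radius_2 = 28; center_x_3 = 316; center_y_3 = 356; radius_3 = 44; px0_4 = 168; py0_4 = 144; center_x_5 = 76; center_y_5 = 196; radius_5 = 44; center_x_6 = 336; center_y_6 = 384; radius_6 = 36; px2_7 = 260; py2_7 = 144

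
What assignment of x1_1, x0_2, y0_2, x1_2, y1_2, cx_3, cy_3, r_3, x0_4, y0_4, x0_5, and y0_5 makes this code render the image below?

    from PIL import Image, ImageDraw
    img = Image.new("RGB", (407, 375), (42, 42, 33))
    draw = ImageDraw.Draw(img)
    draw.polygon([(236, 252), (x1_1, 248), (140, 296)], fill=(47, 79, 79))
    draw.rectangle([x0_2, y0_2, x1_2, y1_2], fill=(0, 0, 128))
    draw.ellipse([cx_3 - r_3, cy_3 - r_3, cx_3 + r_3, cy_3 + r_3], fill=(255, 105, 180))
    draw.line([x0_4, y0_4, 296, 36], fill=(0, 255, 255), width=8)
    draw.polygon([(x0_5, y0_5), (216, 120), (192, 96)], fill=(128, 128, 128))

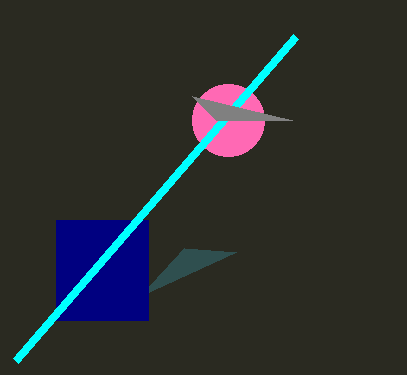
x1_1 = 184; x0_2 = 56; y0_2 = 220; x1_2 = 148; y1_2 = 320; cx_3 = 228; cy_3 = 120; r_3 = 36; x0_4 = 16; y0_4 = 360; x0_5 = 292; y0_5 = 120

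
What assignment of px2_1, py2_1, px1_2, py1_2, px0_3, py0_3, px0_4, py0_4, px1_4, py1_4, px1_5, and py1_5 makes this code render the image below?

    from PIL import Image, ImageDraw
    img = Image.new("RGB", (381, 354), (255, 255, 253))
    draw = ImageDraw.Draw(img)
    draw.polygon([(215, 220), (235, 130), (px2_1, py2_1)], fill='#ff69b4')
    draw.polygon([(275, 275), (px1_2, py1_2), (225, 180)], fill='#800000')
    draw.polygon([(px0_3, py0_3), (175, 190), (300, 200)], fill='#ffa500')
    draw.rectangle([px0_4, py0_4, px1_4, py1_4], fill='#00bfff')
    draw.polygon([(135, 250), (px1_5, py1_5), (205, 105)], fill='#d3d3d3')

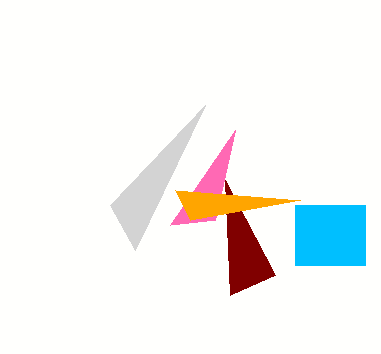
px2_1 = 170
py2_1 = 225
px1_2 = 230
py1_2 = 295
px0_3 = 190
py0_3 = 220
px0_4 = 295
py0_4 = 205
px1_4 = 365
py1_4 = 265
px1_5 = 110
py1_5 = 205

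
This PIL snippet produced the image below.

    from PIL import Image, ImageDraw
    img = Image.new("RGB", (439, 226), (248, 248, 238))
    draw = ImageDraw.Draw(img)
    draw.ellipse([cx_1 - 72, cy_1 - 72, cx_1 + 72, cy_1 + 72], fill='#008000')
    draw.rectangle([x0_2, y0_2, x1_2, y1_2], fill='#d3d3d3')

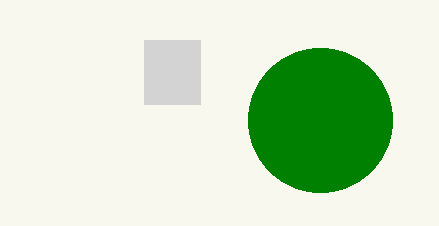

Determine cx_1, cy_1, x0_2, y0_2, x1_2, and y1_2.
cx_1 = 320
cy_1 = 120
x0_2 = 144
y0_2 = 40
x1_2 = 200
y1_2 = 104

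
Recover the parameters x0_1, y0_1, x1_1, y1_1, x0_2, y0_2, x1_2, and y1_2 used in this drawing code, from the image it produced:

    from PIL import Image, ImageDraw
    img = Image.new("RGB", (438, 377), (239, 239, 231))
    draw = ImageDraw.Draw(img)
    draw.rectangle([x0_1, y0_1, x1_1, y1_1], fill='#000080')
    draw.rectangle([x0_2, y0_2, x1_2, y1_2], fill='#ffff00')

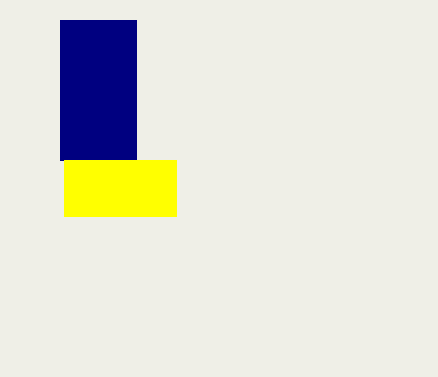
x0_1 = 60, y0_1 = 20, x1_1 = 136, y1_1 = 160, x0_2 = 64, y0_2 = 160, x1_2 = 176, y1_2 = 216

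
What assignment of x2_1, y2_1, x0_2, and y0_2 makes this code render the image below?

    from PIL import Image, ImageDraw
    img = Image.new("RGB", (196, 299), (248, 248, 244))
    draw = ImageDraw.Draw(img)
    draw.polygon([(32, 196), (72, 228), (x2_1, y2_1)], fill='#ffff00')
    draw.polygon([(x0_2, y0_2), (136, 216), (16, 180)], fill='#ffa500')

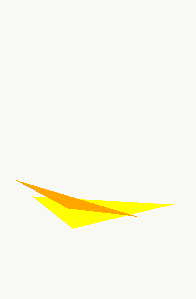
x2_1 = 172; y2_1 = 204; x0_2 = 68; y0_2 = 208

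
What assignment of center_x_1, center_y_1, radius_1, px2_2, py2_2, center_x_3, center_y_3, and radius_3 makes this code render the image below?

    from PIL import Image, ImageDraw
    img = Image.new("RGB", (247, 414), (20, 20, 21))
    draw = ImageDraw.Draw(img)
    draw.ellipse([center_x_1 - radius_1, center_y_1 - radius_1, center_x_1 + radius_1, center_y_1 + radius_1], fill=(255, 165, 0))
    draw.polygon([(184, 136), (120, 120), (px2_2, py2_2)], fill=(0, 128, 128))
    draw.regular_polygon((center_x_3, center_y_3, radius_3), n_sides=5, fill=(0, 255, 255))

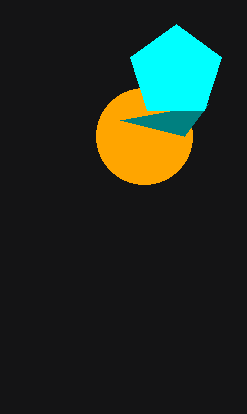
center_x_1 = 144, center_y_1 = 136, radius_1 = 48, px2_2 = 208, py2_2 = 104, center_x_3 = 176, center_y_3 = 72, radius_3 = 48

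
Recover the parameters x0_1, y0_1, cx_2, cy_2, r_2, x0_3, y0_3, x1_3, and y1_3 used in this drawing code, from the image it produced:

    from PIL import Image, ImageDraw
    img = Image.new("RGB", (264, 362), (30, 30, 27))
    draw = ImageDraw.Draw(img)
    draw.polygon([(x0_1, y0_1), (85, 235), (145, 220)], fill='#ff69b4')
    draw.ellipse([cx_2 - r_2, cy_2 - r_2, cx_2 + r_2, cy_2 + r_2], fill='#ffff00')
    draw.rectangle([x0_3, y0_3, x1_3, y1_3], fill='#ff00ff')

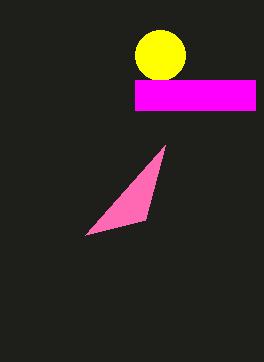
x0_1 = 165
y0_1 = 145
cx_2 = 160
cy_2 = 55
r_2 = 25
x0_3 = 135
y0_3 = 80
x1_3 = 255
y1_3 = 110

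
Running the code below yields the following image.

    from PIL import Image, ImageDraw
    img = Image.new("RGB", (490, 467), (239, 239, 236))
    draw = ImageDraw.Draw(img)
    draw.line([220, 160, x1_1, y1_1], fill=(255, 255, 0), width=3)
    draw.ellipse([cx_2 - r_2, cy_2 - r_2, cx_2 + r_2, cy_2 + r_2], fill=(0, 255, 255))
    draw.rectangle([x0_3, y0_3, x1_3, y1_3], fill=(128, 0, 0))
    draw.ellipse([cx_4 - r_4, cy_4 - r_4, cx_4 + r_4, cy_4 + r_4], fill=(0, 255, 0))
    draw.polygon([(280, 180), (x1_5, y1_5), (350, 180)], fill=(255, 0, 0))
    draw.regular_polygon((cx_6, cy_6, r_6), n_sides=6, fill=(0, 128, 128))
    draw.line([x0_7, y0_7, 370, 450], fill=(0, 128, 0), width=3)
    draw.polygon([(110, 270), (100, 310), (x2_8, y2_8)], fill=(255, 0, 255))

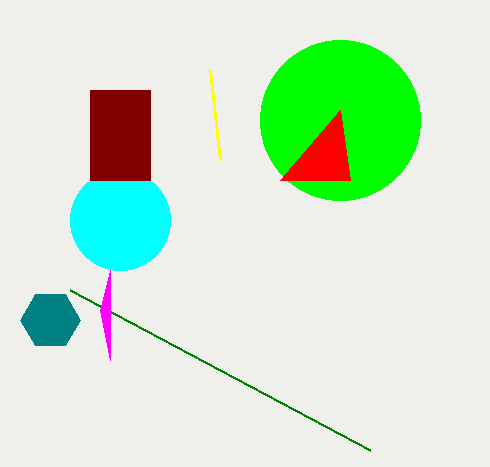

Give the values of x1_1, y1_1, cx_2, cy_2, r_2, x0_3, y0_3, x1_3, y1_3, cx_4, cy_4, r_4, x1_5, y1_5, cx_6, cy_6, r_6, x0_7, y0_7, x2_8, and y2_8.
x1_1 = 210, y1_1 = 70, cx_2 = 120, cy_2 = 220, r_2 = 50, x0_3 = 90, y0_3 = 90, x1_3 = 150, y1_3 = 180, cx_4 = 340, cy_4 = 120, r_4 = 80, x1_5 = 340, y1_5 = 110, cx_6 = 50, cy_6 = 320, r_6 = 30, x0_7 = 70, y0_7 = 290, x2_8 = 110, y2_8 = 360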